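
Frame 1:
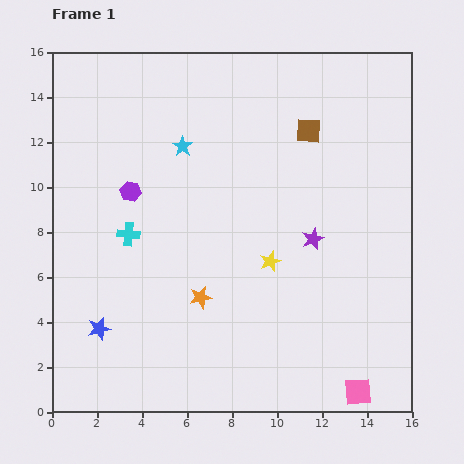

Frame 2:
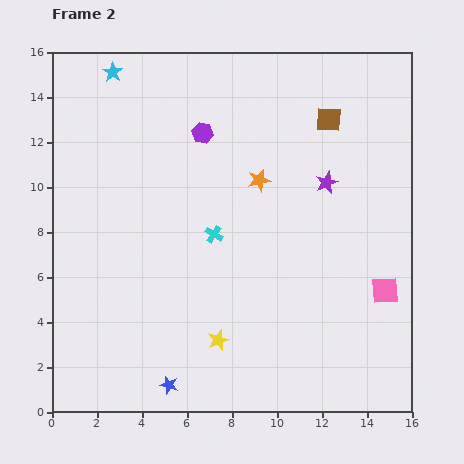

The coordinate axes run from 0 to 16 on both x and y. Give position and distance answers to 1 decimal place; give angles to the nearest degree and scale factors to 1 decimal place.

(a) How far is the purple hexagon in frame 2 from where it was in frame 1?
4.1

The purple hexagon moved from (3.5, 9.8) to (6.7, 12.4), a distance of √(3.2² + 2.6²) ≈ 4.1.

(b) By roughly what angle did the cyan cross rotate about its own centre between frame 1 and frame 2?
28° clockwise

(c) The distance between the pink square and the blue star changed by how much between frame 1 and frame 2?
-1.3

Distance in frame 1: 11.8. Distance in frame 2: 10.5.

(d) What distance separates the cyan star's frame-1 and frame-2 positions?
4.5

The cyan star moved from (5.8, 11.8) to (2.7, 15.1), a distance of √(3.1² + 3.3²) ≈ 4.5.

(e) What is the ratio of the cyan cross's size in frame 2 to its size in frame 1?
0.8×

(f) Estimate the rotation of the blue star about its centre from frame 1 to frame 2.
29° clockwise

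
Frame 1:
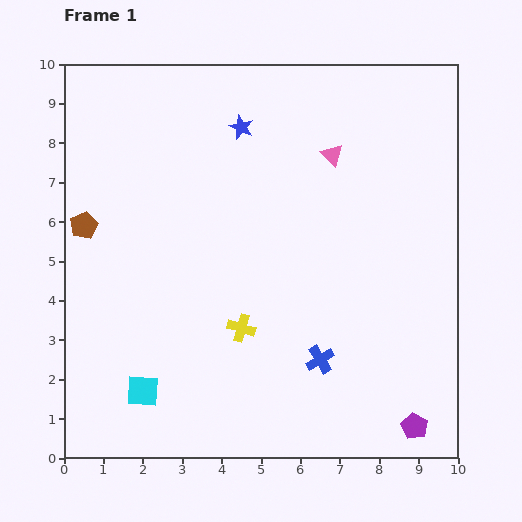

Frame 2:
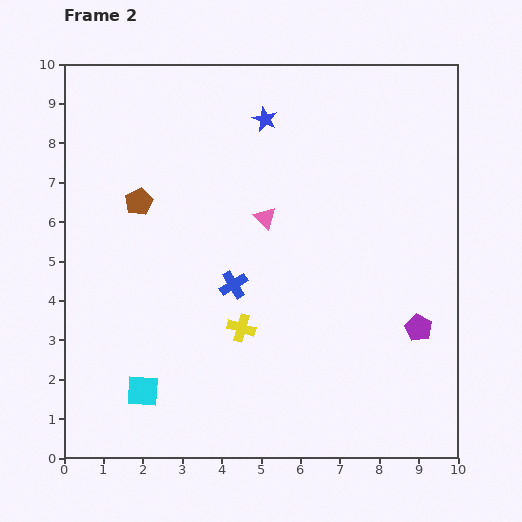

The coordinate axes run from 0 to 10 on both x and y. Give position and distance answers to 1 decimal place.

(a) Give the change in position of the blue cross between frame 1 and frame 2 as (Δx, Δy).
(-2.2, 1.9)

The blue cross was at (6.5, 2.5) in frame 1 and (4.3, 4.4) in frame 2.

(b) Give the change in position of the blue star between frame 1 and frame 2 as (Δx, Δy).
(0.6, 0.2)

The blue star was at (4.5, 8.4) in frame 1 and (5.1, 8.6) in frame 2.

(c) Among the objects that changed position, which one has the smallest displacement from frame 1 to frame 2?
the blue star

(moved 0.6)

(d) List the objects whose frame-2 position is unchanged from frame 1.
the cyan square, the yellow cross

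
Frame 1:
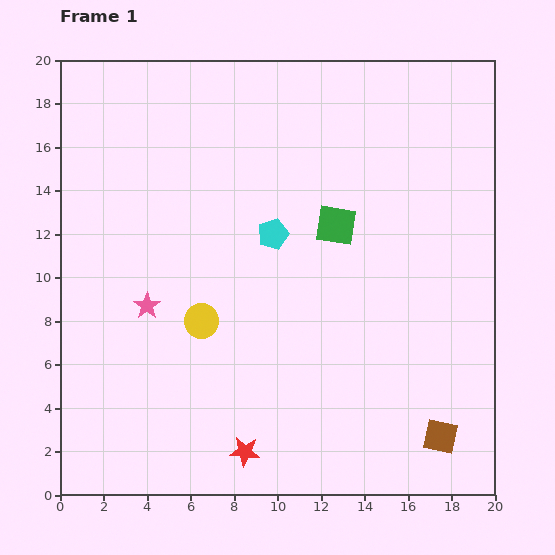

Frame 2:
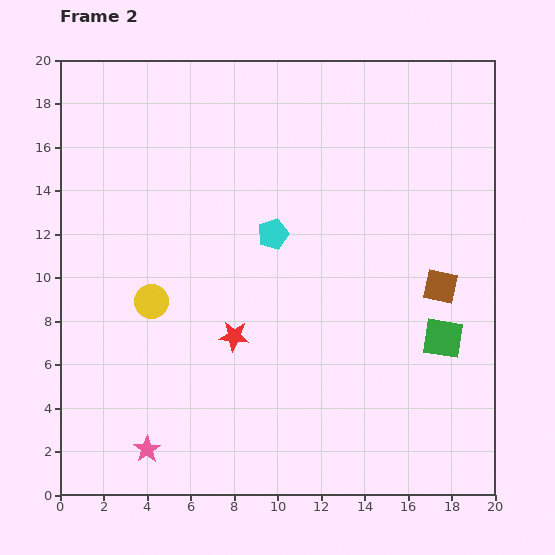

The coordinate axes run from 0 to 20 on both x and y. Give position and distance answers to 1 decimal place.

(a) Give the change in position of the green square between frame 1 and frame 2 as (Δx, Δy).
(4.9, -5.2)

The green square was at (12.7, 12.4) in frame 1 and (17.6, 7.2) in frame 2.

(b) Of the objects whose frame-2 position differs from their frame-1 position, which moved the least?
the yellow circle

(moved 2.5)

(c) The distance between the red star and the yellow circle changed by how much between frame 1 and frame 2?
-2.2

Distance in frame 1: 6.3. Distance in frame 2: 4.1.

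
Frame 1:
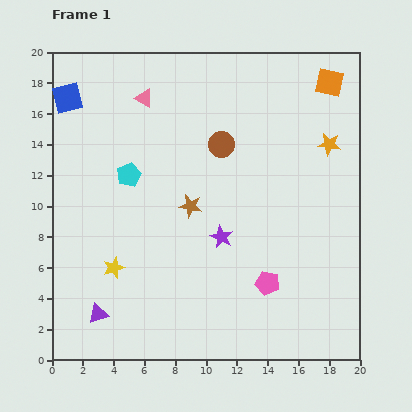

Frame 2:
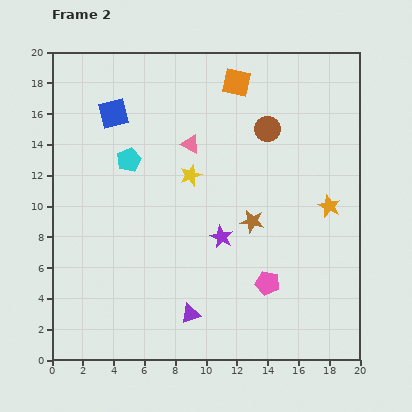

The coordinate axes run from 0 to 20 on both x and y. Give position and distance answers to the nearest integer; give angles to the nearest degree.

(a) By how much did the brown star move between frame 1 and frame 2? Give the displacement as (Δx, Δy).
(4, -1)

The brown star was at (9, 10) in frame 1 and (13, 9) in frame 2.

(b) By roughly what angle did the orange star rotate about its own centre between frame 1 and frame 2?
16° clockwise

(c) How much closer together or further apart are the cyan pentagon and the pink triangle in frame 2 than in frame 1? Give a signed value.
-1

Distance in frame 1: 5. Distance in frame 2: 4.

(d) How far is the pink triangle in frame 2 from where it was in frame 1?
4

The pink triangle moved from (6, 17) to (9, 14), a distance of √(3² + 3²) ≈ 4.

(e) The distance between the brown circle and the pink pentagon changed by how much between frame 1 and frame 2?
+1

Distance in frame 1: 9. Distance in frame 2: 10.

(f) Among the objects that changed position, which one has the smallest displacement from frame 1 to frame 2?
the cyan pentagon

(moved 1)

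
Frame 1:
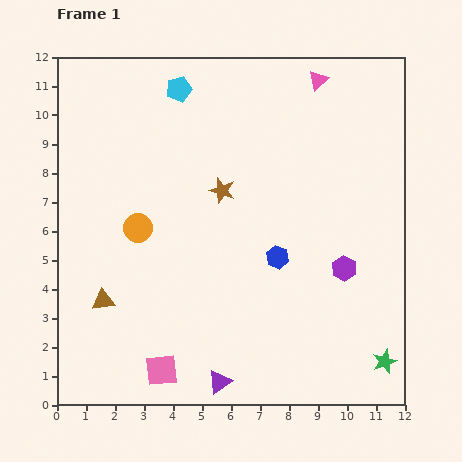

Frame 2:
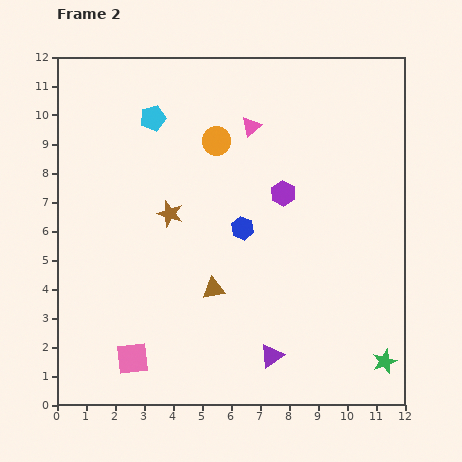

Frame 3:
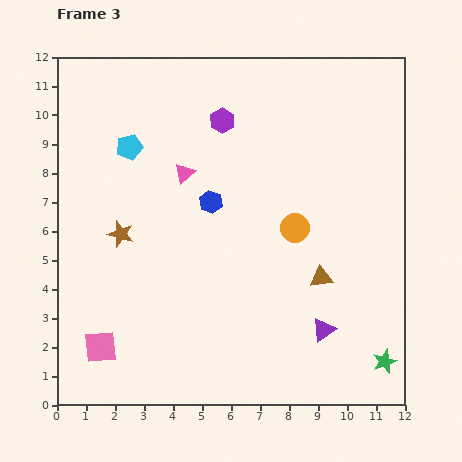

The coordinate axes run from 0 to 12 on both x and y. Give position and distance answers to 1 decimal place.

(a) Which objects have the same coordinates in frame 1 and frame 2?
the green star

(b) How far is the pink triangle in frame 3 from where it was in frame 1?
5.6

The pink triangle moved from (9.0, 11.2) to (4.4, 8.0), a distance of √(4.6² + 3.2²) ≈ 5.6.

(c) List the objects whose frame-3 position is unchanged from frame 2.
the green star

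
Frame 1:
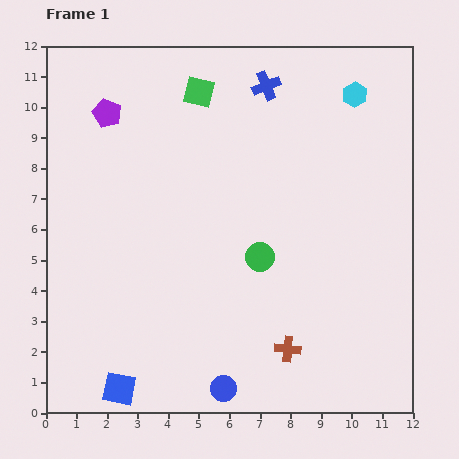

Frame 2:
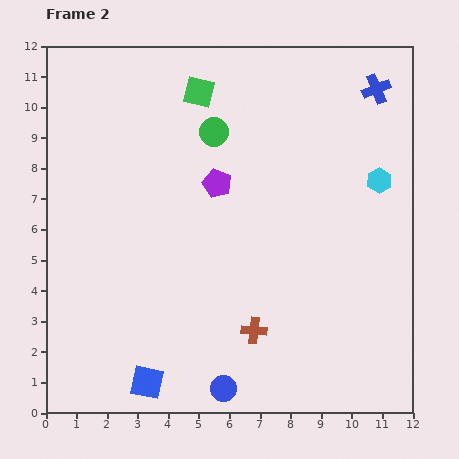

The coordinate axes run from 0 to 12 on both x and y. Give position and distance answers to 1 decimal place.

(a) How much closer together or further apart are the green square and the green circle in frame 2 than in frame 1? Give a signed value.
-4.4

Distance in frame 1: 5.8. Distance in frame 2: 1.4.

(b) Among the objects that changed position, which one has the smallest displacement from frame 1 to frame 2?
the blue square

(moved 0.9)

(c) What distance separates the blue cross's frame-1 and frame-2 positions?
3.6

The blue cross moved from (7.2, 10.7) to (10.8, 10.6), a distance of √(3.6² + 0.1²) ≈ 3.6.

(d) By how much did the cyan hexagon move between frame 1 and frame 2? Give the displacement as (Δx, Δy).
(0.8, -2.8)

The cyan hexagon was at (10.1, 10.4) in frame 1 and (10.9, 7.6) in frame 2.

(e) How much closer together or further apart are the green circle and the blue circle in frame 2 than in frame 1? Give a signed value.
+3.9

Distance in frame 1: 4.5. Distance in frame 2: 8.4.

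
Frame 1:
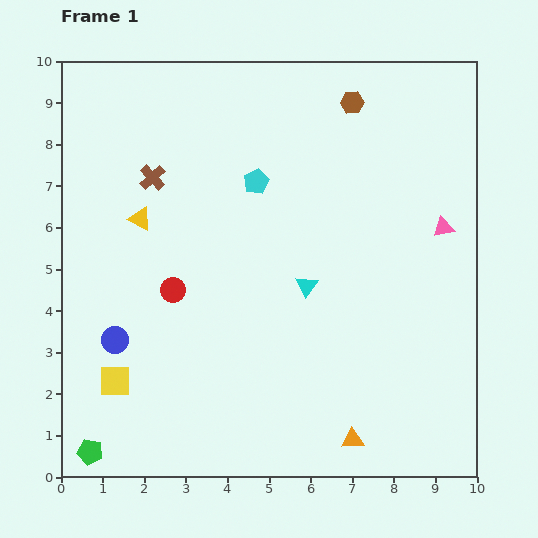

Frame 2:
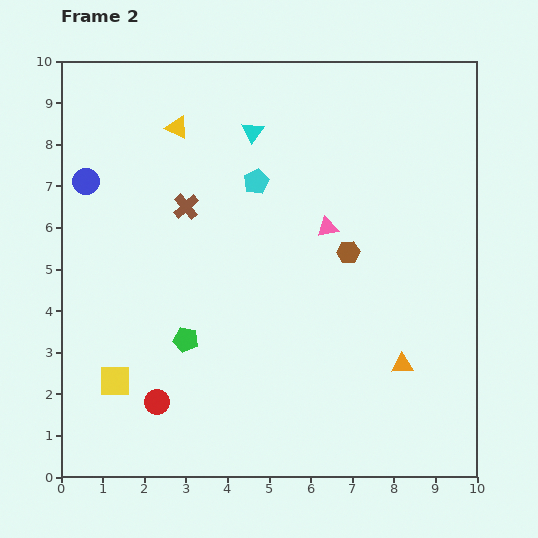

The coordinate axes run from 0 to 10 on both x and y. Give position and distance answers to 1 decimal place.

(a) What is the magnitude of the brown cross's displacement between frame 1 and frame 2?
1.1

The brown cross moved from (2.2, 7.2) to (3.0, 6.5), a distance of √(0.8² + 0.7²) ≈ 1.1.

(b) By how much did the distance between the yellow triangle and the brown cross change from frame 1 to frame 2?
+0.9

Distance in frame 1: 1.0. Distance in frame 2: 1.9.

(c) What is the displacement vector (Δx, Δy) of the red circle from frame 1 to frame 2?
(-0.4, -2.7)

The red circle was at (2.7, 4.5) in frame 1 and (2.3, 1.8) in frame 2.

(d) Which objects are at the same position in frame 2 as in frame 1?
the yellow square, the cyan pentagon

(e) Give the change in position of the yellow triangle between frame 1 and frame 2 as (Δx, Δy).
(0.9, 2.2)

The yellow triangle was at (1.9, 6.2) in frame 1 and (2.8, 8.4) in frame 2.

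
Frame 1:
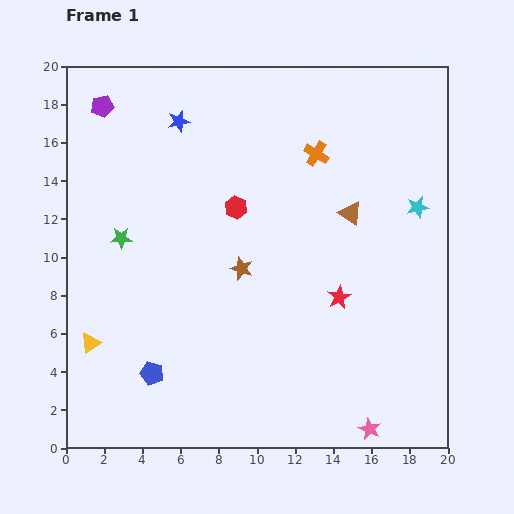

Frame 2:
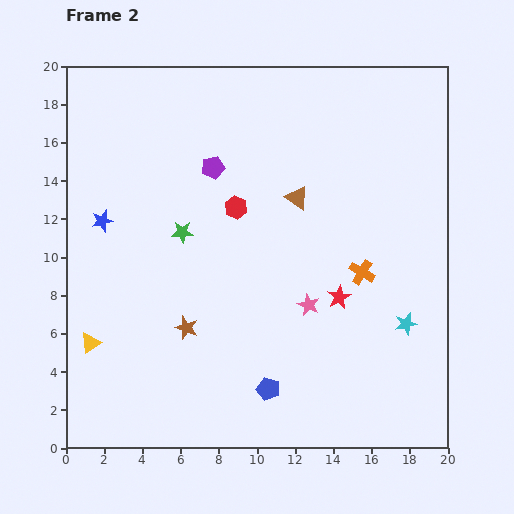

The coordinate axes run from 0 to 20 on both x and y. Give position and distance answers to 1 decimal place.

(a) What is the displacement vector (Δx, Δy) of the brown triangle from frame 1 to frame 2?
(-2.8, 0.8)

The brown triangle was at (14.9, 12.3) in frame 1 and (12.1, 13.1) in frame 2.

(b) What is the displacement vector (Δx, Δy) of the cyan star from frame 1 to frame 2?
(-0.6, -6.1)

The cyan star was at (18.4, 12.6) in frame 1 and (17.8, 6.5) in frame 2.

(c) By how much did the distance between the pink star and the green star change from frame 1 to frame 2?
-8.8

Distance in frame 1: 16.4. Distance in frame 2: 7.6.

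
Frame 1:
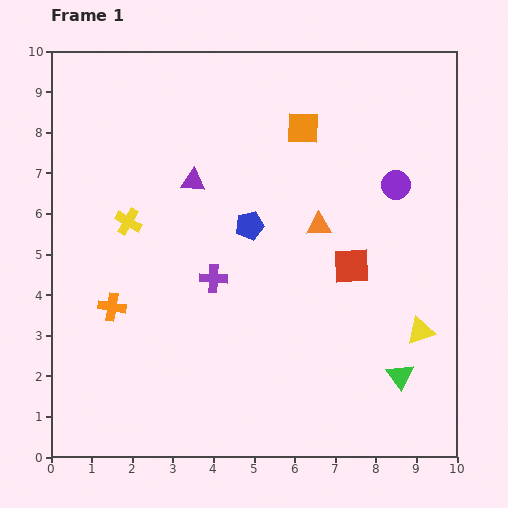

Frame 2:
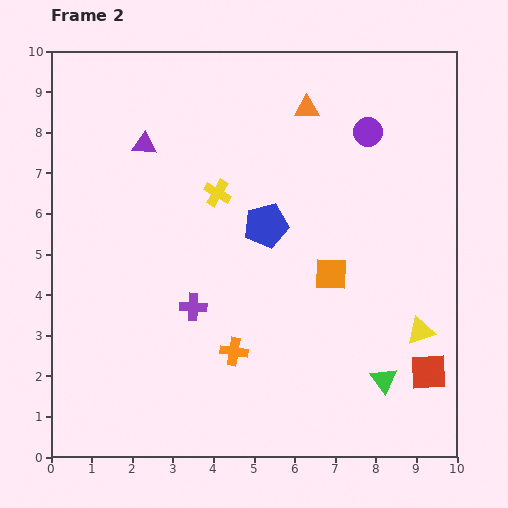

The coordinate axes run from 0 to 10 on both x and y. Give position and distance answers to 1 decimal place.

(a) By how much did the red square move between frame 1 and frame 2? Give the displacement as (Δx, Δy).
(1.9, -2.6)

The red square was at (7.4, 4.7) in frame 1 and (9.3, 2.1) in frame 2.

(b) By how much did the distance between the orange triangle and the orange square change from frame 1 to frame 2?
+1.7

Distance in frame 1: 2.4. Distance in frame 2: 4.1.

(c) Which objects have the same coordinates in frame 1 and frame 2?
the yellow triangle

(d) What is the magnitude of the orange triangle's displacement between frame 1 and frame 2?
2.9

The orange triangle moved from (6.6, 5.7) to (6.3, 8.6), a distance of √(0.3² + 2.9²) ≈ 2.9.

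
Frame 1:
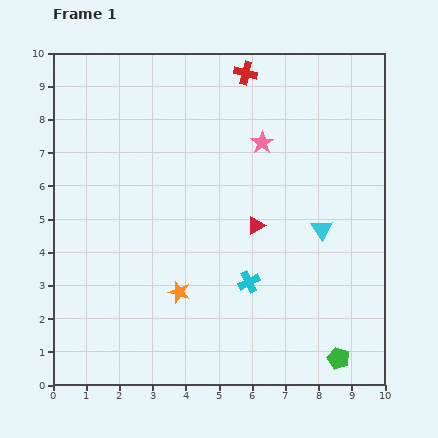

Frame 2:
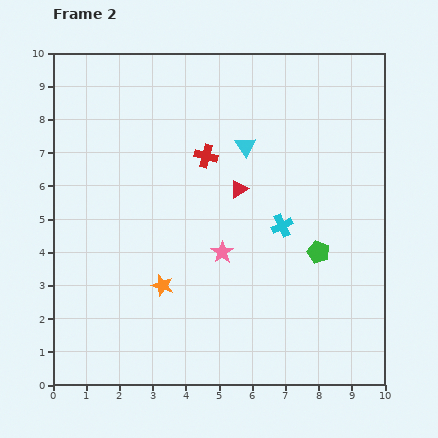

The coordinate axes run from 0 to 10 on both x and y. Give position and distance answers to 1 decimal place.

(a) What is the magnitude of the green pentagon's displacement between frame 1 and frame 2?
3.3

The green pentagon moved from (8.6, 0.8) to (8.0, 4.0), a distance of √(0.6² + 3.2²) ≈ 3.3.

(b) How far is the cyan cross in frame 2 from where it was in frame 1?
2.0

The cyan cross moved from (5.9, 3.1) to (6.9, 4.8), a distance of √(1.0² + 1.7²) ≈ 2.0.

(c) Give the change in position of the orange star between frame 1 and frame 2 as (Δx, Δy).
(-0.5, 0.2)

The orange star was at (3.8, 2.8) in frame 1 and (3.3, 3.0) in frame 2.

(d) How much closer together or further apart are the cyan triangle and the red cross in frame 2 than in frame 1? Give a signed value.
-4.0

Distance in frame 1: 5.2. Distance in frame 2: 1.2.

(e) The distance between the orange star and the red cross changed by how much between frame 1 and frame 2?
-2.8

Distance in frame 1: 6.9. Distance in frame 2: 4.1.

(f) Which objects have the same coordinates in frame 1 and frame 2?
none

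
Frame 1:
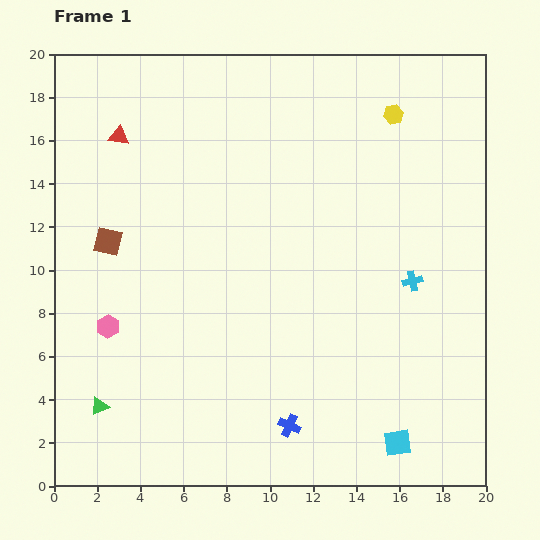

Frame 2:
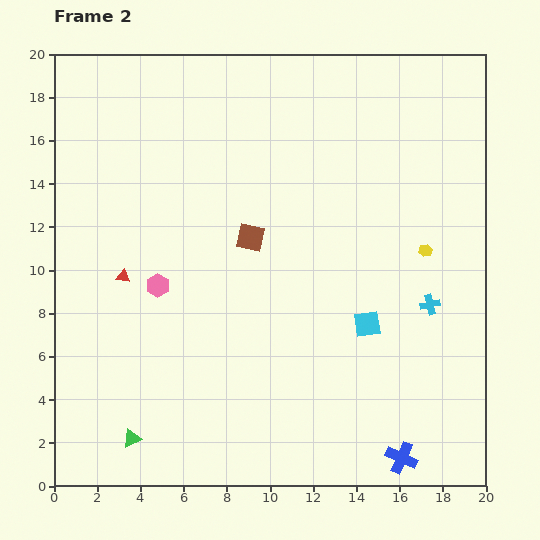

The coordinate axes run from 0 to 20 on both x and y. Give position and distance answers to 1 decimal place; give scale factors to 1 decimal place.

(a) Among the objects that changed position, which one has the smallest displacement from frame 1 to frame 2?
the cyan cross

(moved 1.4)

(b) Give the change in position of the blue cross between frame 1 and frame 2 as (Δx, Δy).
(5.2, -1.5)

The blue cross was at (10.9, 2.8) in frame 1 and (16.1, 1.3) in frame 2.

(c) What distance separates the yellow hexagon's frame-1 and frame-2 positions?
6.5

The yellow hexagon moved from (15.7, 17.2) to (17.2, 10.9), a distance of √(1.5² + 6.3²) ≈ 6.5.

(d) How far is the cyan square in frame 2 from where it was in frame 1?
5.7

The cyan square moved from (15.9, 2.0) to (14.5, 7.5), a distance of √(1.4² + 5.5²) ≈ 5.7.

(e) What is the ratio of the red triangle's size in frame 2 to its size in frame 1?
0.7×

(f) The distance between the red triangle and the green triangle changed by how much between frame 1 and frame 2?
-5.0

Distance in frame 1: 12.5. Distance in frame 2: 7.5.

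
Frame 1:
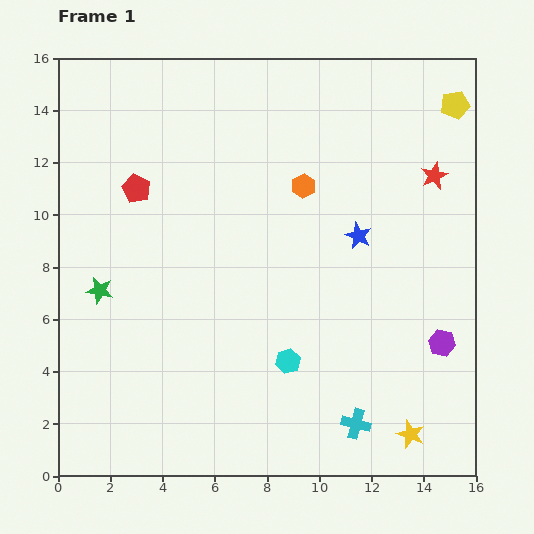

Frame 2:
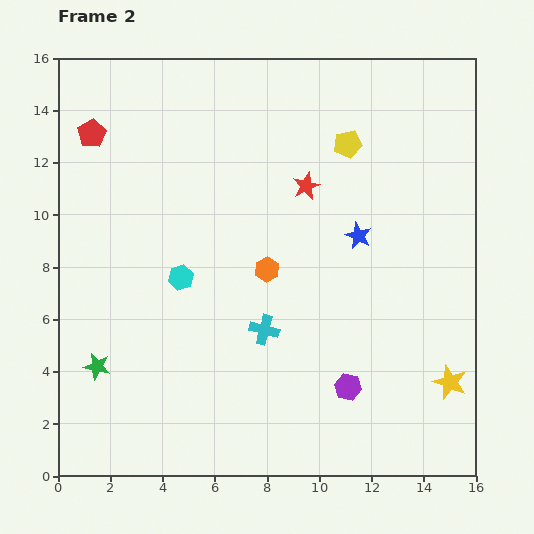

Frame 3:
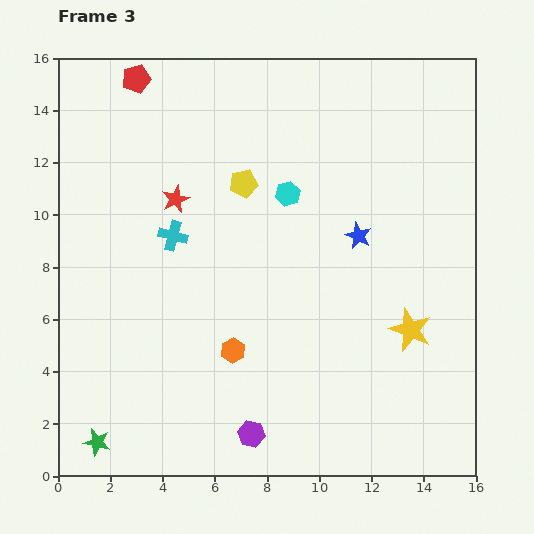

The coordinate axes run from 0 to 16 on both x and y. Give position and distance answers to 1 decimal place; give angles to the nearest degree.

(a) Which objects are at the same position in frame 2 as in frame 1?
the blue star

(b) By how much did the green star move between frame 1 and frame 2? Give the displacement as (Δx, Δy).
(-0.1, -2.9)

The green star was at (1.6, 7.1) in frame 1 and (1.5, 4.2) in frame 2.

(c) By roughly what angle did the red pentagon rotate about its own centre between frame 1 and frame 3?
30° clockwise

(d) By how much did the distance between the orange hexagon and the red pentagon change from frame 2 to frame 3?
+2.5

Distance in frame 2: 8.5. Distance in frame 3: 11.0.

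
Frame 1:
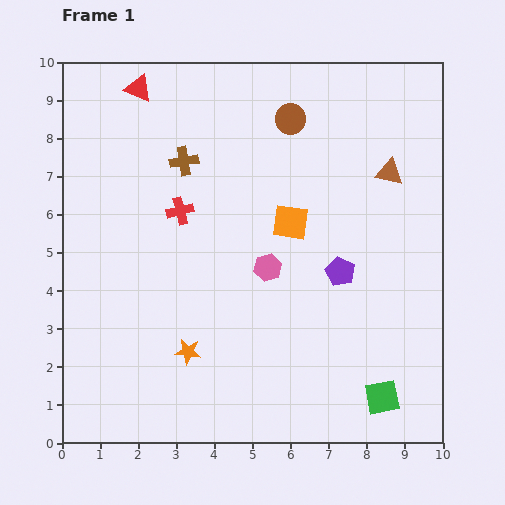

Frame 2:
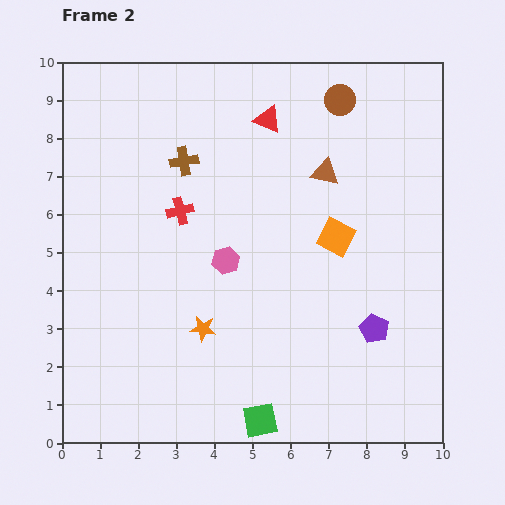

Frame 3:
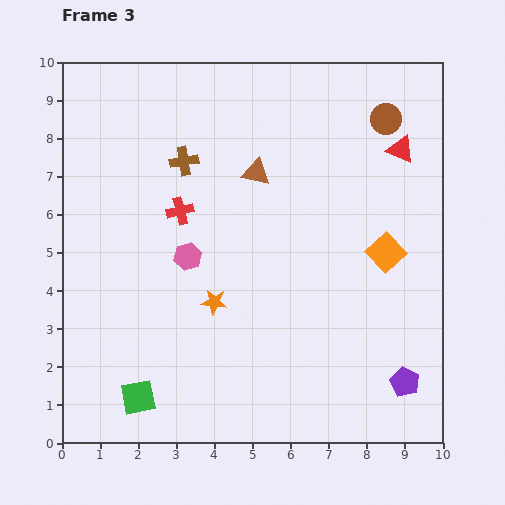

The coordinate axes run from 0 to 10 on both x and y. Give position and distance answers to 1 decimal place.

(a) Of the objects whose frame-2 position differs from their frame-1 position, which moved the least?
the orange star

(moved 0.7)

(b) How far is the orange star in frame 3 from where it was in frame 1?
1.5

The orange star moved from (3.3, 2.4) to (4.0, 3.7), a distance of √(0.7² + 1.3²) ≈ 1.5.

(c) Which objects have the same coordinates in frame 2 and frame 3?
the brown cross, the red cross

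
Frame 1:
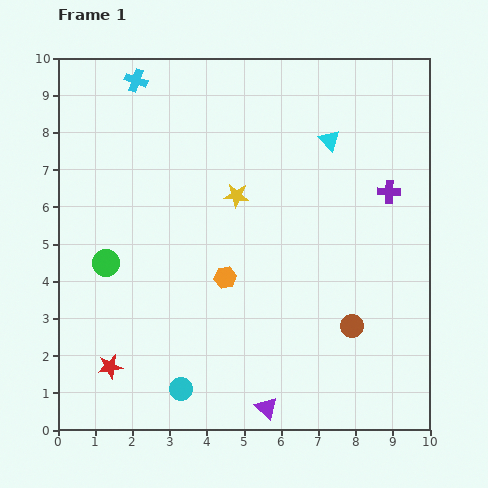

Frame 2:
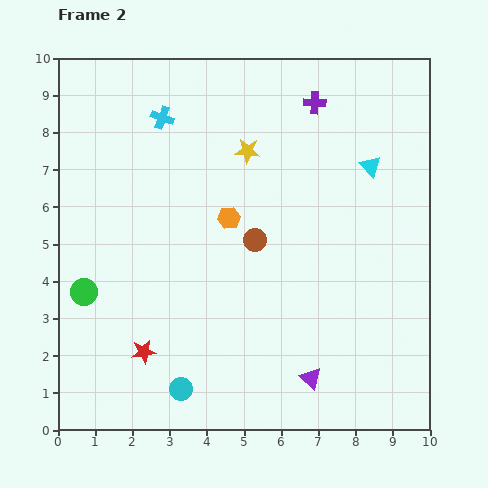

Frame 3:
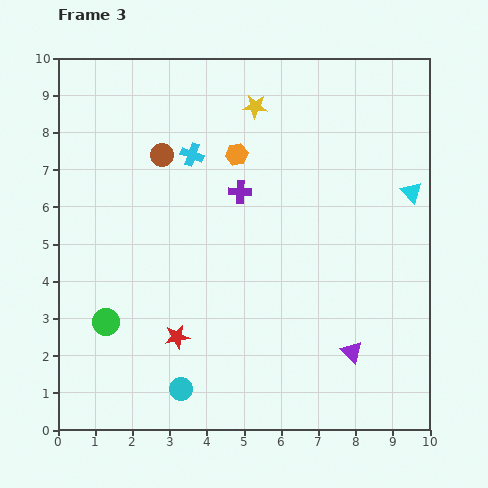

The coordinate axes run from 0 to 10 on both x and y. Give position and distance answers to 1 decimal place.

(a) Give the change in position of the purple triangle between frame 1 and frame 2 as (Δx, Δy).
(1.2, 0.8)

The purple triangle was at (5.6, 0.6) in frame 1 and (6.8, 1.4) in frame 2.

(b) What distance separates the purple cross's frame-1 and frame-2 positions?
3.1

The purple cross moved from (8.9, 6.4) to (6.9, 8.8), a distance of √(2.0² + 2.4²) ≈ 3.1.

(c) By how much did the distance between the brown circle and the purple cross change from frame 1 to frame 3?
-1.4

Distance in frame 1: 3.7. Distance in frame 3: 2.3.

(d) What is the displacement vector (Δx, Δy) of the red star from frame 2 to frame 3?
(0.9, 0.4)

The red star was at (2.3, 2.1) in frame 2 and (3.2, 2.5) in frame 3.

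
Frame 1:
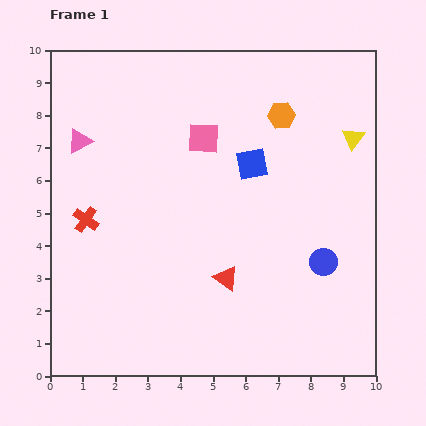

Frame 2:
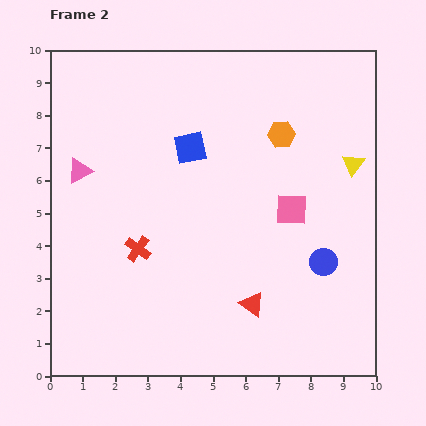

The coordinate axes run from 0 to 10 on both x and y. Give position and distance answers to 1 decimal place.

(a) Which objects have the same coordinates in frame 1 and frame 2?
the blue circle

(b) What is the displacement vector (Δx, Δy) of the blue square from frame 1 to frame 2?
(-1.9, 0.5)

The blue square was at (6.2, 6.5) in frame 1 and (4.3, 7.0) in frame 2.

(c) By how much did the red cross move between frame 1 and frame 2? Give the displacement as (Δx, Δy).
(1.6, -0.9)

The red cross was at (1.1, 4.8) in frame 1 and (2.7, 3.9) in frame 2.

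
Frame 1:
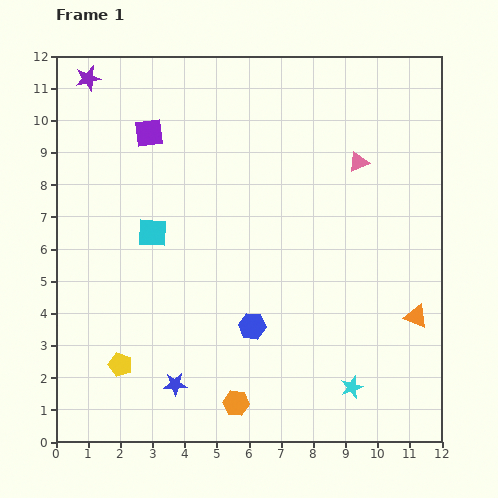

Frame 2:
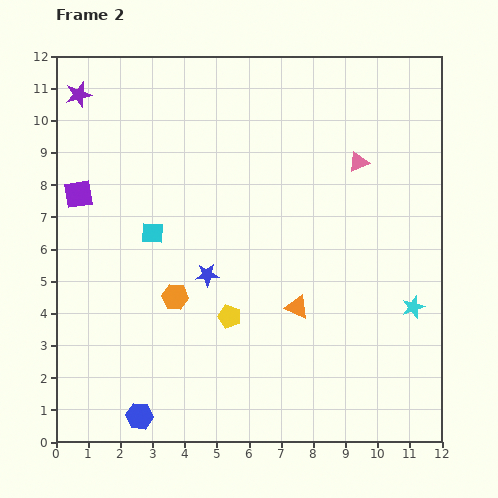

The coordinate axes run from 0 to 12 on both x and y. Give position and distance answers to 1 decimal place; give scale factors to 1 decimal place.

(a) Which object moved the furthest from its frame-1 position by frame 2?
the blue hexagon

(moved 4.5; next 3.8)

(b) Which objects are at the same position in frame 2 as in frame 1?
the pink triangle, the cyan square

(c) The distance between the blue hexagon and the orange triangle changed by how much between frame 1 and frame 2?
+0.9

Distance in frame 1: 5.1. Distance in frame 2: 6.0.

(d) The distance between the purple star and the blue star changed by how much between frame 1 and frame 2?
-3.0

Distance in frame 1: 9.9. Distance in frame 2: 6.9.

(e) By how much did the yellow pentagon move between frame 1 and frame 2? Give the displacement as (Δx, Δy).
(3.4, 1.5)

The yellow pentagon was at (2.0, 2.4) in frame 1 and (5.4, 3.9) in frame 2.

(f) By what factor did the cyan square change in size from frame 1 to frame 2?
0.8×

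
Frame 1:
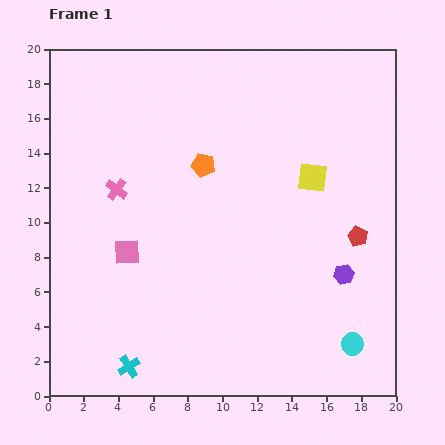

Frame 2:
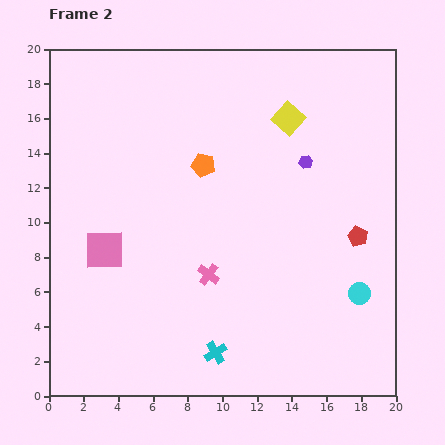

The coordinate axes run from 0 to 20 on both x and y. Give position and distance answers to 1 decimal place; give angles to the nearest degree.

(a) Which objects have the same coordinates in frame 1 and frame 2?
the red pentagon, the orange pentagon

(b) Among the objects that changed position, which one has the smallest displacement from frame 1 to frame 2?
the pink square

(moved 1.3)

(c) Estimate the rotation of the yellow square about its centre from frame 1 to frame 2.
34° clockwise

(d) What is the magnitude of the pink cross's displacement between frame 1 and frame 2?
7.2

The pink cross moved from (3.9, 11.9) to (9.2, 7.0), a distance of √(5.3² + 4.9²) ≈ 7.2.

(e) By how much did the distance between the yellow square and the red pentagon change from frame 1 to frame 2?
+3.6

Distance in frame 1: 4.3. Distance in frame 2: 7.9.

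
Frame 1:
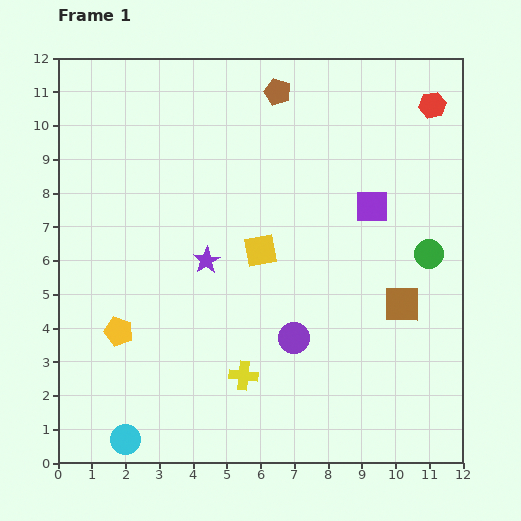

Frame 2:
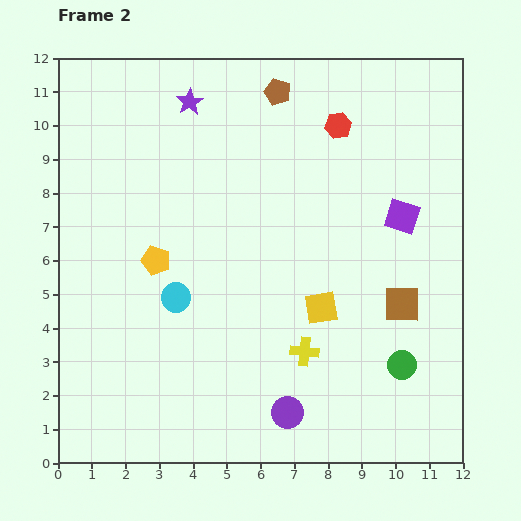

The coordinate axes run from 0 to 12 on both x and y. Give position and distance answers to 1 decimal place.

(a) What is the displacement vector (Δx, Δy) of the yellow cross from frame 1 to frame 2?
(1.8, 0.7)

The yellow cross was at (5.5, 2.6) in frame 1 and (7.3, 3.3) in frame 2.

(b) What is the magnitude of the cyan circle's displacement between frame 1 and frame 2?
4.5

The cyan circle moved from (2.0, 0.7) to (3.5, 4.9), a distance of √(1.5² + 4.2²) ≈ 4.5.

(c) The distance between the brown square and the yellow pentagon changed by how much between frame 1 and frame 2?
-1.0

Distance in frame 1: 8.4. Distance in frame 2: 7.4.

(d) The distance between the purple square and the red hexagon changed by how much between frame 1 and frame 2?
-0.2

Distance in frame 1: 3.5. Distance in frame 2: 3.3.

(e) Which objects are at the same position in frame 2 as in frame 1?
the brown square, the brown pentagon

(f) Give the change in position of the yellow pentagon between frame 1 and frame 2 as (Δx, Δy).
(1.1, 2.1)

The yellow pentagon was at (1.8, 3.9) in frame 1 and (2.9, 6.0) in frame 2.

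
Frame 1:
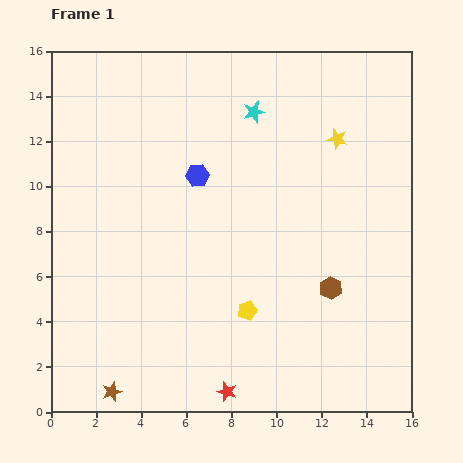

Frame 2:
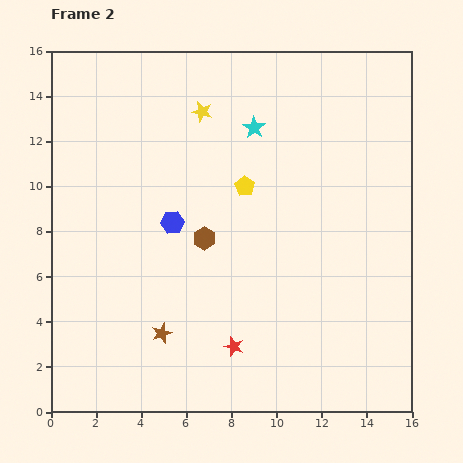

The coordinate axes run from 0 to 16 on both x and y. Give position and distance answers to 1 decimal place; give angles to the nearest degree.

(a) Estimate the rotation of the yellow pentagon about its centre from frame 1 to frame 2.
23° counter-clockwise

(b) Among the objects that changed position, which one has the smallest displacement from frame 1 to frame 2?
the cyan star

(moved 0.7)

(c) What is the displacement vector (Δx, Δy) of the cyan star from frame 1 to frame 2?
(0.0, -0.7)

The cyan star was at (9.0, 13.3) in frame 1 and (9.0, 12.6) in frame 2.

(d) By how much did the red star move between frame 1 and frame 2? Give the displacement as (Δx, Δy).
(0.3, 2.0)

The red star was at (7.8, 0.9) in frame 1 and (8.1, 2.9) in frame 2.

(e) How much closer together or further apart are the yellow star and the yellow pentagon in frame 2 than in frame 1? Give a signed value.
-4.8

Distance in frame 1: 8.6. Distance in frame 2: 3.8.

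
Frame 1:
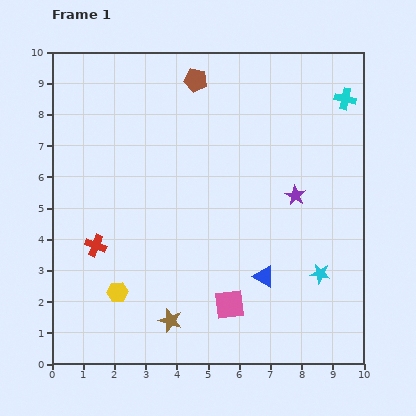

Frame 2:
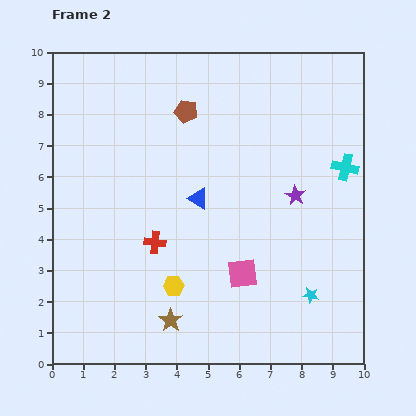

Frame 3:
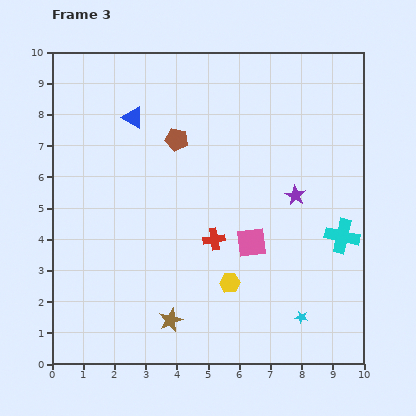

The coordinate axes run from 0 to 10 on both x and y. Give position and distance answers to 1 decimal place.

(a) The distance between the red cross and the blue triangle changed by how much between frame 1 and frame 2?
-3.5

Distance in frame 1: 5.5. Distance in frame 2: 2.0.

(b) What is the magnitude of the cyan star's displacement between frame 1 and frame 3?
1.5

The cyan star moved from (8.6, 2.9) to (8.0, 1.5), a distance of √(0.6² + 1.4²) ≈ 1.5.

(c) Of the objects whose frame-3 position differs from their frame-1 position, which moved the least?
the cyan star

(moved 1.5)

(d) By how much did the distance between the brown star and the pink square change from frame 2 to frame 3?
+0.9

Distance in frame 2: 2.7. Distance in frame 3: 3.6.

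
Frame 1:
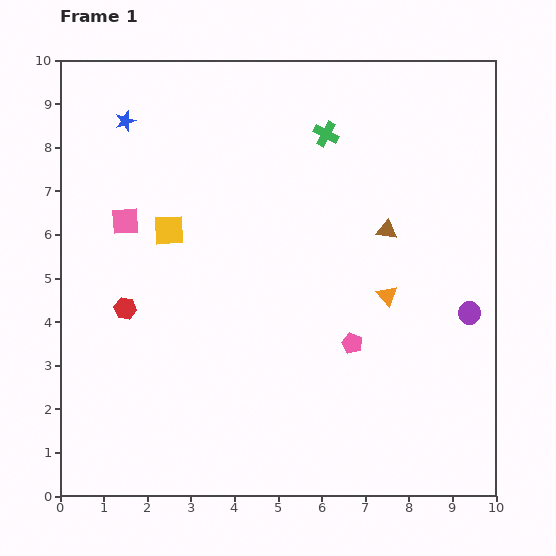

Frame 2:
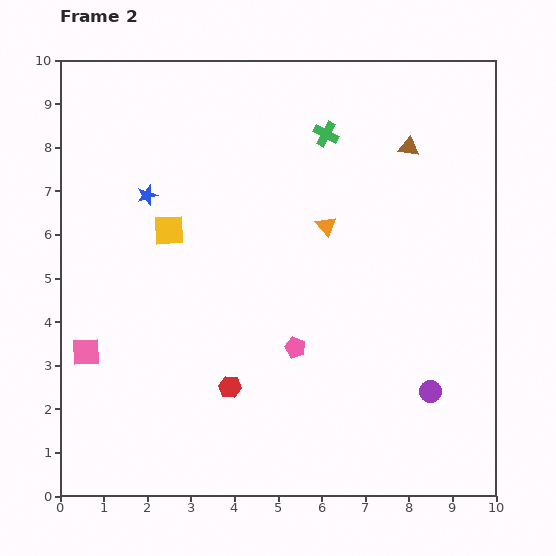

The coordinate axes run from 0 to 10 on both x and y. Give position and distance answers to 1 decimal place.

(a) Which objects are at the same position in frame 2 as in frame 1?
the yellow square, the green cross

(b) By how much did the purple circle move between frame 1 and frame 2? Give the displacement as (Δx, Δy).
(-0.9, -1.8)

The purple circle was at (9.4, 4.2) in frame 1 and (8.5, 2.4) in frame 2.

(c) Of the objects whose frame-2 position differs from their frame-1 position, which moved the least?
the pink pentagon

(moved 1.3)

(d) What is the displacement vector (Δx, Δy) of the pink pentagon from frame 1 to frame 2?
(-1.3, -0.1)

The pink pentagon was at (6.7, 3.5) in frame 1 and (5.4, 3.4) in frame 2.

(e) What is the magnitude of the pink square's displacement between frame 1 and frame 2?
3.1

The pink square moved from (1.5, 6.3) to (0.6, 3.3), a distance of √(0.9² + 3.0²) ≈ 3.1.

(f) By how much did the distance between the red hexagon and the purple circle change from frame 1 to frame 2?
-3.3

Distance in frame 1: 7.9. Distance in frame 2: 4.6.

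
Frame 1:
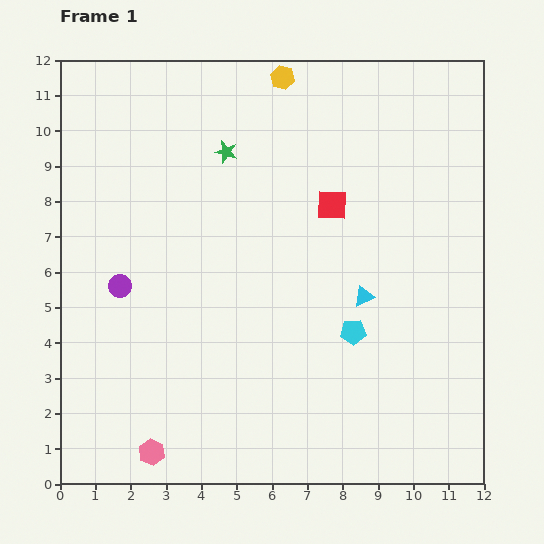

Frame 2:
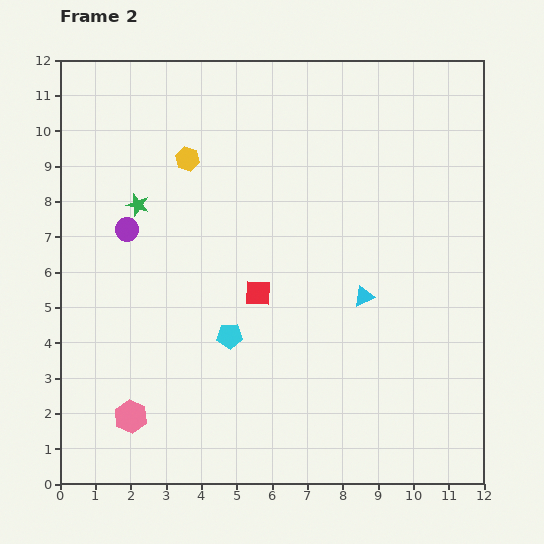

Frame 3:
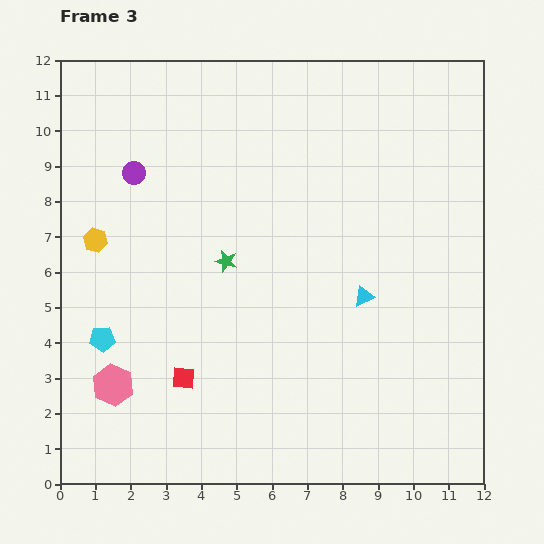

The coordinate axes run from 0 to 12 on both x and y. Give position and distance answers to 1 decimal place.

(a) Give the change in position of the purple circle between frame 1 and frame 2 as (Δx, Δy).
(0.2, 1.6)

The purple circle was at (1.7, 5.6) in frame 1 and (1.9, 7.2) in frame 2.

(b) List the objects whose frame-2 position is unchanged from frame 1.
the cyan triangle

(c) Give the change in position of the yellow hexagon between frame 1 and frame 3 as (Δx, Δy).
(-5.3, -4.6)

The yellow hexagon was at (6.3, 11.5) in frame 1 and (1.0, 6.9) in frame 3.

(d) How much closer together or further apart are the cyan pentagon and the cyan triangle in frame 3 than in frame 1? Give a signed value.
+6.5

Distance in frame 1: 1.0. Distance in frame 3: 7.5.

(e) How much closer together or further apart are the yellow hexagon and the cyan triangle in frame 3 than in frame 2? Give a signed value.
+1.5

Distance in frame 2: 6.3. Distance in frame 3: 7.8.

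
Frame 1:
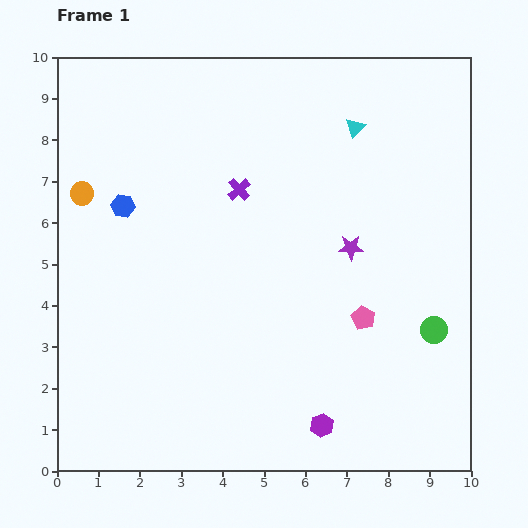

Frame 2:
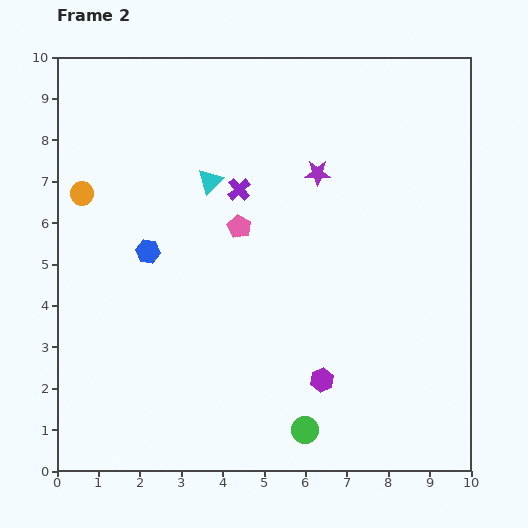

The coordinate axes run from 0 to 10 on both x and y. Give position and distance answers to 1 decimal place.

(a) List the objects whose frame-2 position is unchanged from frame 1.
the purple cross, the orange circle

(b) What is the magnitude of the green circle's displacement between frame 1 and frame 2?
3.9

The green circle moved from (9.1, 3.4) to (6.0, 1.0), a distance of √(3.1² + 2.4²) ≈ 3.9.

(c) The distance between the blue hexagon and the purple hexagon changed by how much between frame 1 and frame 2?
-2.0

Distance in frame 1: 7.2. Distance in frame 2: 5.2.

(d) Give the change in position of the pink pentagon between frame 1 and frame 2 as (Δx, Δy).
(-3.0, 2.2)

The pink pentagon was at (7.4, 3.7) in frame 1 and (4.4, 5.9) in frame 2.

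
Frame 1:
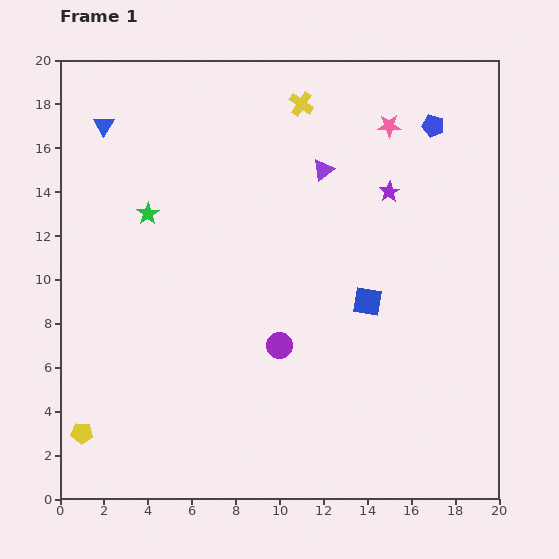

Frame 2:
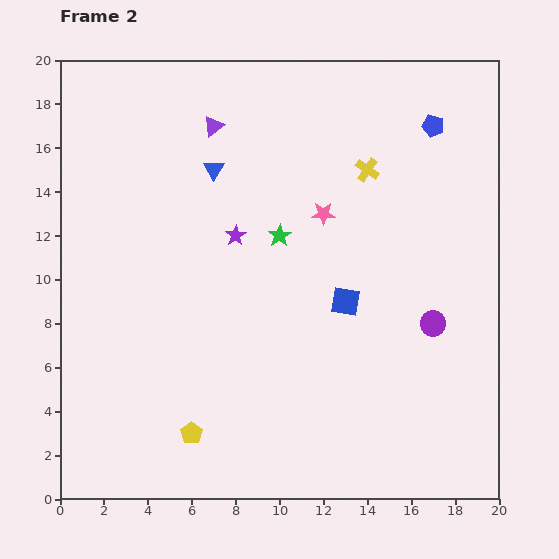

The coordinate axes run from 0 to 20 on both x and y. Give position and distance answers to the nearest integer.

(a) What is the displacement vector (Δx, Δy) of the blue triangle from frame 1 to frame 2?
(5, -2)

The blue triangle was at (2, 17) in frame 1 and (7, 15) in frame 2.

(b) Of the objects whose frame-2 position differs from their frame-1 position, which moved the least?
the blue square

(moved 1)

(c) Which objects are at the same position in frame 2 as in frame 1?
the blue pentagon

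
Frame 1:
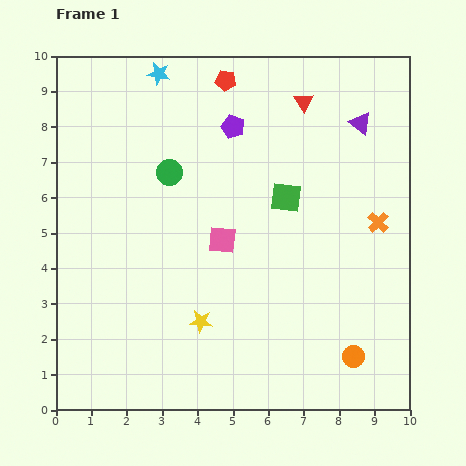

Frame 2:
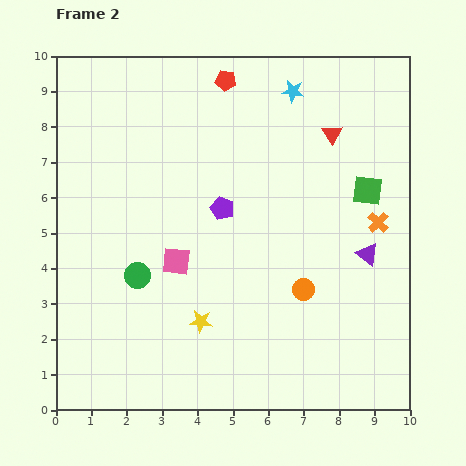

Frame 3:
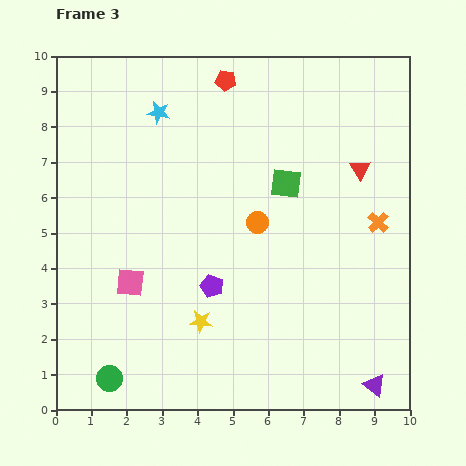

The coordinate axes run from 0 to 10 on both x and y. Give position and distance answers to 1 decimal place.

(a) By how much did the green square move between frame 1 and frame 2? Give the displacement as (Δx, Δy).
(2.3, 0.2)

The green square was at (6.5, 6.0) in frame 1 and (8.8, 6.2) in frame 2.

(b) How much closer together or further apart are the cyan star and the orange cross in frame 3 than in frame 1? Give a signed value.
-0.6

Distance in frame 1: 7.5. Distance in frame 3: 6.9.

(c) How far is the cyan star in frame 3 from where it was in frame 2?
3.8

The cyan star moved from (6.7, 9.0) to (2.9, 8.4), a distance of √(3.8² + 0.6²) ≈ 3.8.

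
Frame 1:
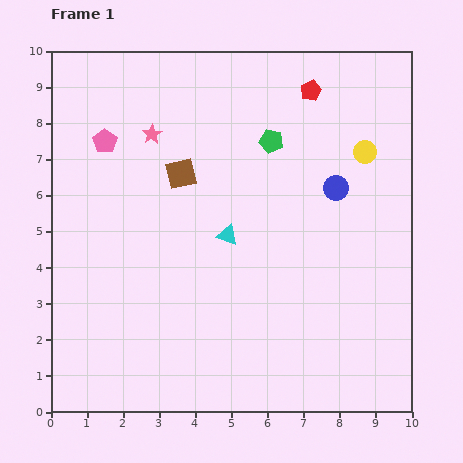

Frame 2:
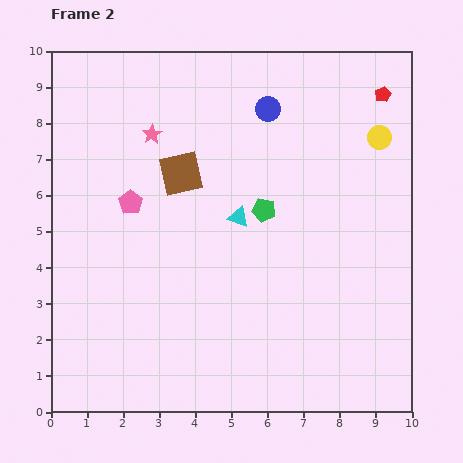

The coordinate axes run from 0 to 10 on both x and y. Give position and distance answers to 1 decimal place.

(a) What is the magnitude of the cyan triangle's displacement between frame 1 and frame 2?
0.6

The cyan triangle moved from (4.9, 4.9) to (5.2, 5.4), a distance of √(0.3² + 0.5²) ≈ 0.6.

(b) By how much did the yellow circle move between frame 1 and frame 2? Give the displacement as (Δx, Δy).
(0.4, 0.4)

The yellow circle was at (8.7, 7.2) in frame 1 and (9.1, 7.6) in frame 2.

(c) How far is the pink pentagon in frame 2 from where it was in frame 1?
1.8

The pink pentagon moved from (1.5, 7.5) to (2.2, 5.8), a distance of √(0.7² + 1.7²) ≈ 1.8.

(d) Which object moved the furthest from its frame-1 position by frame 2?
the blue circle

(moved 2.9; next 2.0)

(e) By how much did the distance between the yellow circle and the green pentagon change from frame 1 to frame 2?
+1.2

Distance in frame 1: 2.6. Distance in frame 2: 3.8.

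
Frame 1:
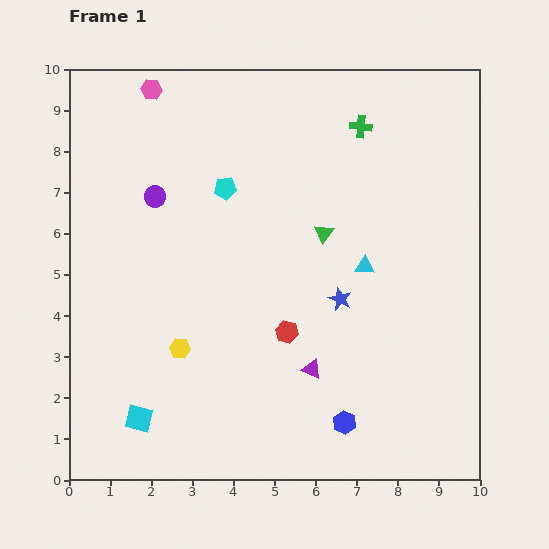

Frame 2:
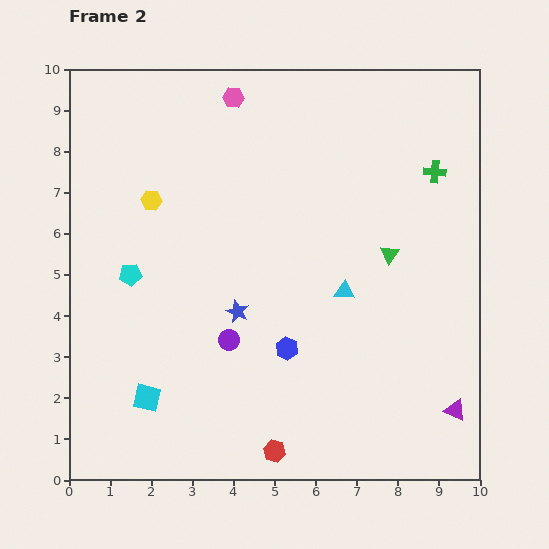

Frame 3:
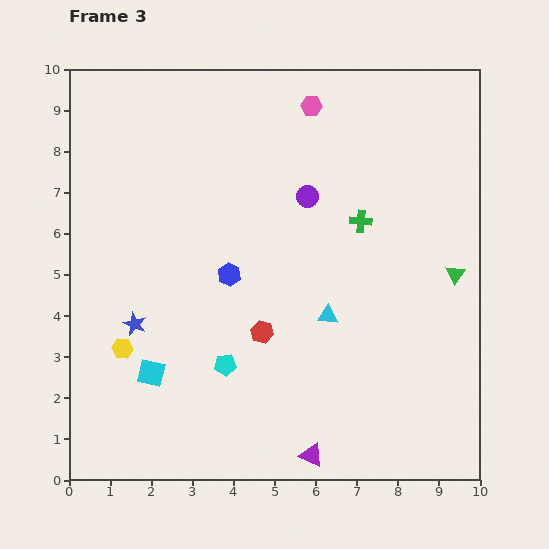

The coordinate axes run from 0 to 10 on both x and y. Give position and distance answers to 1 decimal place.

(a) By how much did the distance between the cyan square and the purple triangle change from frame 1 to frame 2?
+3.1

Distance in frame 1: 4.4. Distance in frame 2: 7.5.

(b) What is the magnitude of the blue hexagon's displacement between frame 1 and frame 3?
4.6

The blue hexagon moved from (6.7, 1.4) to (3.9, 5.0), a distance of √(2.8² + 3.6²) ≈ 4.6.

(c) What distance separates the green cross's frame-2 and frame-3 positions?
2.2

The green cross moved from (8.9, 7.5) to (7.1, 6.3), a distance of √(1.8² + 1.2²) ≈ 2.2.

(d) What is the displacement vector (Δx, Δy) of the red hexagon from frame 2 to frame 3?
(-0.3, 2.9)

The red hexagon was at (5.0, 0.7) in frame 2 and (4.7, 3.6) in frame 3.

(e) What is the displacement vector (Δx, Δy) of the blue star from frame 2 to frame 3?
(-2.5, -0.3)

The blue star was at (4.1, 4.1) in frame 2 and (1.6, 3.8) in frame 3.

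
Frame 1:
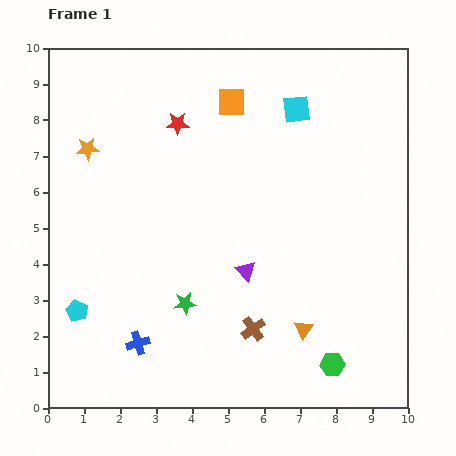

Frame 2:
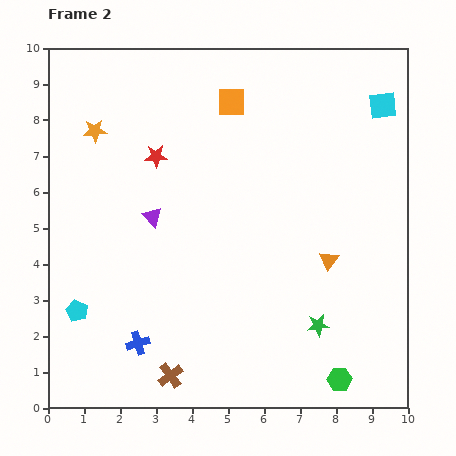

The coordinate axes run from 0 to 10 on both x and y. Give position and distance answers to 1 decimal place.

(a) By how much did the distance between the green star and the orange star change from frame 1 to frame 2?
+3.1

Distance in frame 1: 5.1. Distance in frame 2: 8.2.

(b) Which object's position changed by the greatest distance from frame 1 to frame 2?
the green star

(moved 3.7; next 3.0)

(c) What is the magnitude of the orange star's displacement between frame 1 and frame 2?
0.5

The orange star moved from (1.1, 7.2) to (1.3, 7.7), a distance of √(0.2² + 0.5²) ≈ 0.5.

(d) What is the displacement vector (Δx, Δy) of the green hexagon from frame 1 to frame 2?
(0.2, -0.4)

The green hexagon was at (7.9, 1.2) in frame 1 and (8.1, 0.8) in frame 2.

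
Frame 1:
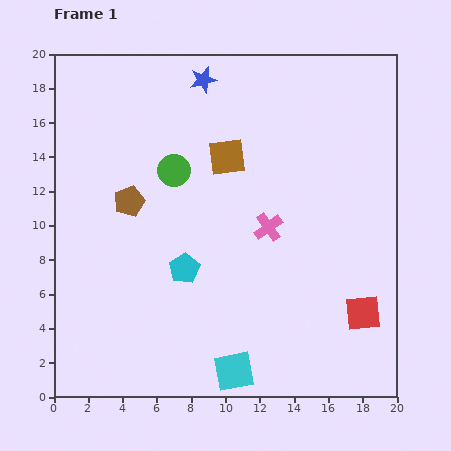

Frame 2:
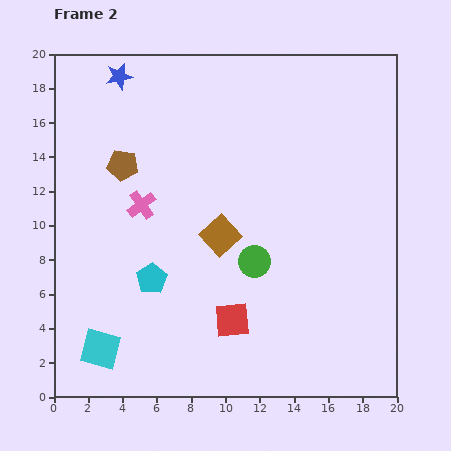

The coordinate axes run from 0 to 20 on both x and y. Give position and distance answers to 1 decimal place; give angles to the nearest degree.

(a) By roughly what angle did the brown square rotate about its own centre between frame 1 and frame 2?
35° counter-clockwise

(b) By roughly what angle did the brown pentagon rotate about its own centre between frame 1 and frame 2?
29° clockwise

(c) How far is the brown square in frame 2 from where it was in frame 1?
4.6

The brown square moved from (10.1, 14.0) to (9.7, 9.4), a distance of √(0.4² + 4.6²) ≈ 4.6.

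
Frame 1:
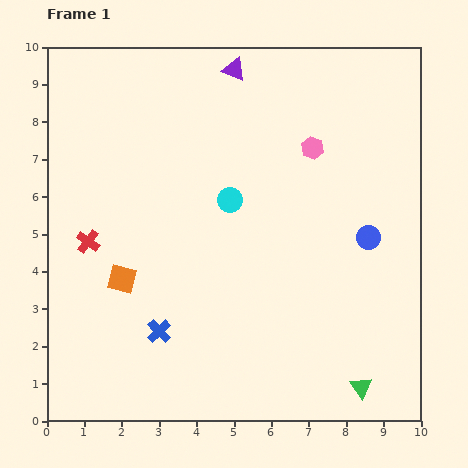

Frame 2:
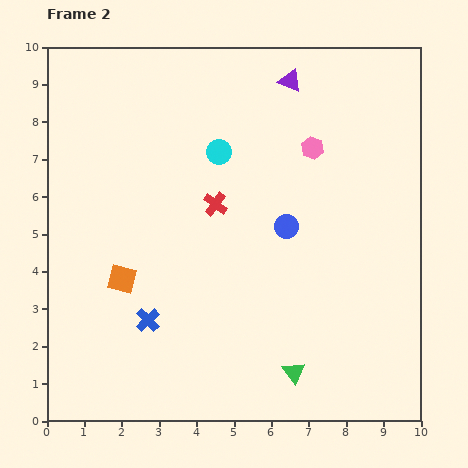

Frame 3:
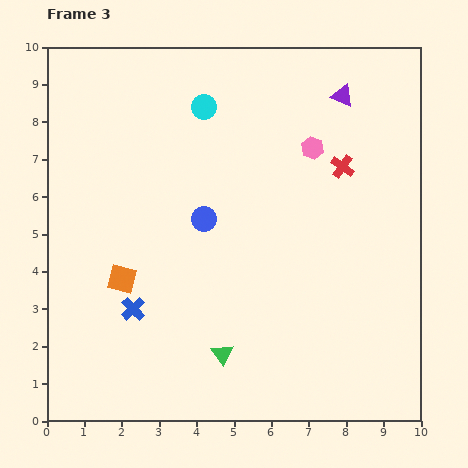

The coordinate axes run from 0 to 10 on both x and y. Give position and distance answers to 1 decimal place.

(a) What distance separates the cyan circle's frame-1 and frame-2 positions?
1.3

The cyan circle moved from (4.9, 5.9) to (4.6, 7.2), a distance of √(0.3² + 1.3²) ≈ 1.3.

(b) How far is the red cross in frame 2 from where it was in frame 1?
3.5

The red cross moved from (1.1, 4.8) to (4.5, 5.8), a distance of √(3.4² + 1.0²) ≈ 3.5.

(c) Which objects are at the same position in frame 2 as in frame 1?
the pink hexagon, the orange square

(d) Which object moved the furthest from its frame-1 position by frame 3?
the red cross

(moved 7.1; next 4.4)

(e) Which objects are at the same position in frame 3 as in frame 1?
the pink hexagon, the orange square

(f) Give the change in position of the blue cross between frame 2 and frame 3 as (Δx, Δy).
(-0.4, 0.3)

The blue cross was at (2.7, 2.7) in frame 2 and (2.3, 3.0) in frame 3.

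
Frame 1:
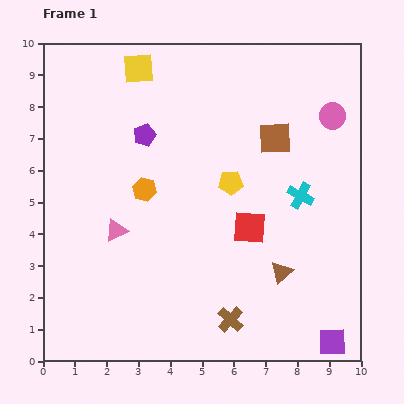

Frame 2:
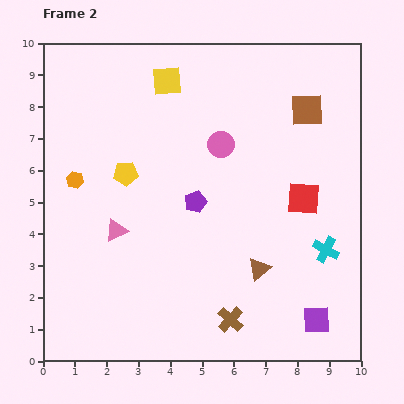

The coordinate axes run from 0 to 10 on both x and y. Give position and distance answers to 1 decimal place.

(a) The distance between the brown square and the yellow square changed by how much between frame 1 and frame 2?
-0.3

Distance in frame 1: 4.8. Distance in frame 2: 4.5.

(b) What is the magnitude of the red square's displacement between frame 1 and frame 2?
1.9

The red square moved from (6.5, 4.2) to (8.2, 5.1), a distance of √(1.7² + 0.9²) ≈ 1.9.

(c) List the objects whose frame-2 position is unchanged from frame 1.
the pink triangle, the brown cross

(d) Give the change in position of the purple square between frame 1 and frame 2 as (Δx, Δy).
(-0.5, 0.7)

The purple square was at (9.1, 0.6) in frame 1 and (8.6, 1.3) in frame 2.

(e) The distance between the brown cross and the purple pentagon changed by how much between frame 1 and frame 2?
-2.5

Distance in frame 1: 6.4. Distance in frame 2: 3.9.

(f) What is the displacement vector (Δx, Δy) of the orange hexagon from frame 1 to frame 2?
(-2.2, 0.3)

The orange hexagon was at (3.2, 5.4) in frame 1 and (1.0, 5.7) in frame 2.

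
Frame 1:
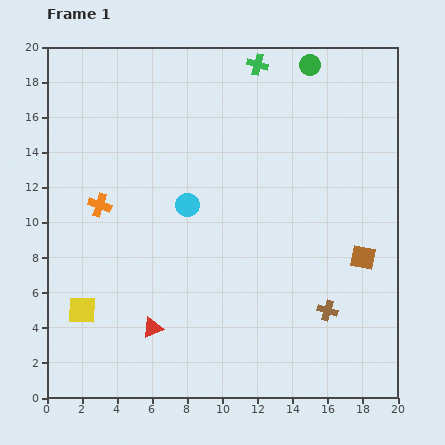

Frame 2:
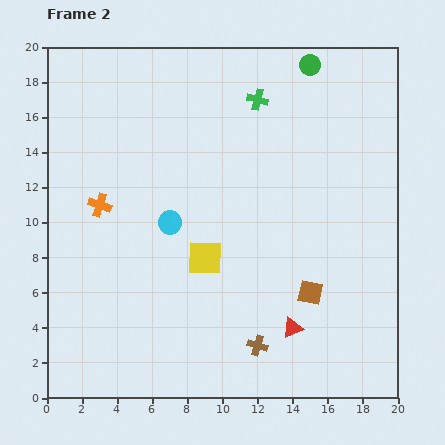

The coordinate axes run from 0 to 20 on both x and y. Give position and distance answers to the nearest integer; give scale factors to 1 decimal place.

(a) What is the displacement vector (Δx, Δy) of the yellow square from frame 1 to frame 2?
(7, 3)

The yellow square was at (2, 5) in frame 1 and (9, 8) in frame 2.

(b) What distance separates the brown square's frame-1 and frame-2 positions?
4

The brown square moved from (18, 8) to (15, 6), a distance of √(3² + 2²) ≈ 4.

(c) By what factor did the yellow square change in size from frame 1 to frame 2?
1.3×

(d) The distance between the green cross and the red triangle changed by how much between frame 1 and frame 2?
-3

Distance in frame 1: 16. Distance in frame 2: 13.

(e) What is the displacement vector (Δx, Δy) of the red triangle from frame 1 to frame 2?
(8, 0)

The red triangle was at (6, 4) in frame 1 and (14, 4) in frame 2.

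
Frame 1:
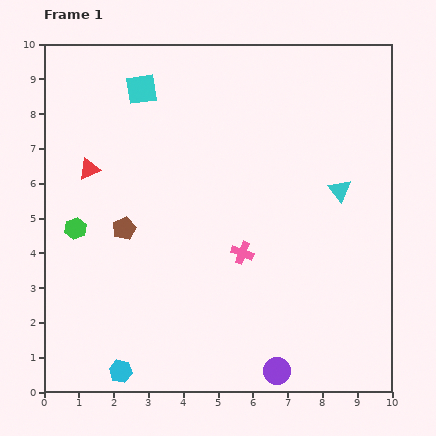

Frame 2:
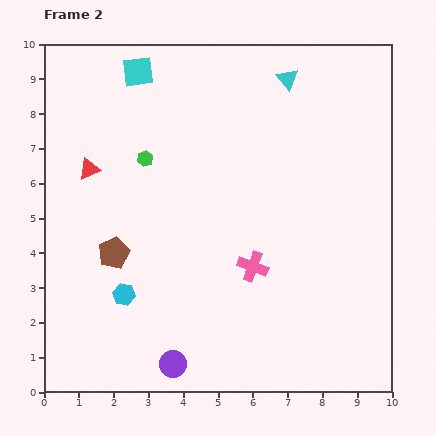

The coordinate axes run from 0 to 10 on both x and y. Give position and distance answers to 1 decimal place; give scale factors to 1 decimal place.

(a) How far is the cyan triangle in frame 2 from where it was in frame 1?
3.5

The cyan triangle moved from (8.5, 5.8) to (7.0, 9.0), a distance of √(1.5² + 3.2²) ≈ 3.5.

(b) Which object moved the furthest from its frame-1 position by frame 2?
the cyan triangle

(moved 3.5; next 3.0)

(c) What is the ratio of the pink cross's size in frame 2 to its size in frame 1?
1.4×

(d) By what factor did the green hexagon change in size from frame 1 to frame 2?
0.7×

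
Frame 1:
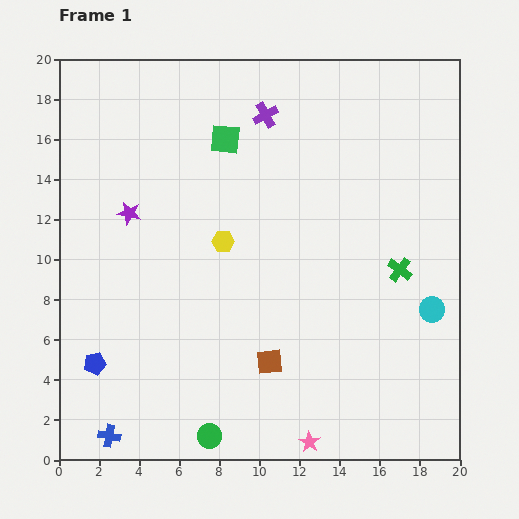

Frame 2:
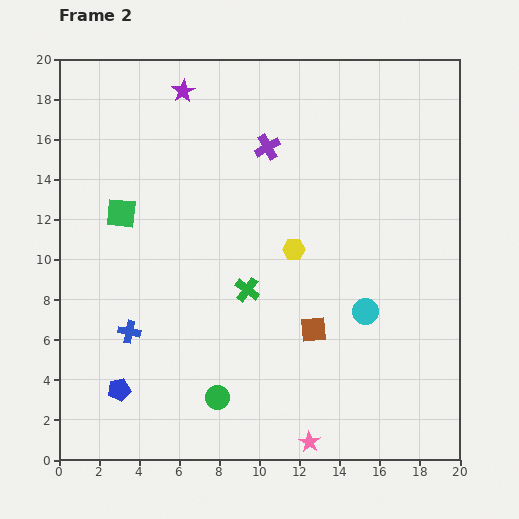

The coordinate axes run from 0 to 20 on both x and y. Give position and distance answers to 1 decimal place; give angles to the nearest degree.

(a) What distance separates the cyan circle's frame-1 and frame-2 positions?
3.3

The cyan circle moved from (18.6, 7.5) to (15.3, 7.4), a distance of √(3.3² + 0.1²) ≈ 3.3.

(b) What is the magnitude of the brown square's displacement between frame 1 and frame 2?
2.7

The brown square moved from (10.5, 4.9) to (12.7, 6.5), a distance of √(2.2² + 1.6²) ≈ 2.7.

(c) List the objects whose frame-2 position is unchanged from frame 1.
the pink star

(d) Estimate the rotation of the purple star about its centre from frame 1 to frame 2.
29° clockwise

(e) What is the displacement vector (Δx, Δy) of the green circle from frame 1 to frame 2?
(0.4, 1.9)

The green circle was at (7.5, 1.2) in frame 1 and (7.9, 3.1) in frame 2.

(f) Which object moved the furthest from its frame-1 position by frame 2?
the green cross

(moved 7.7; next 6.7)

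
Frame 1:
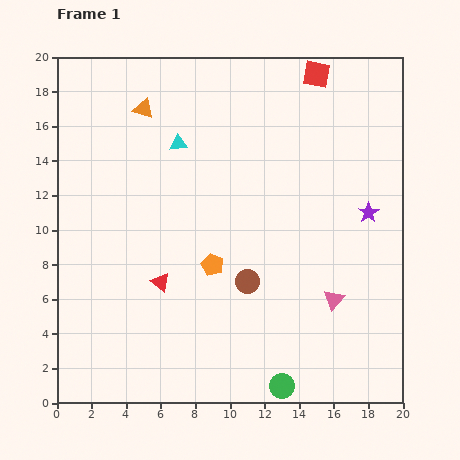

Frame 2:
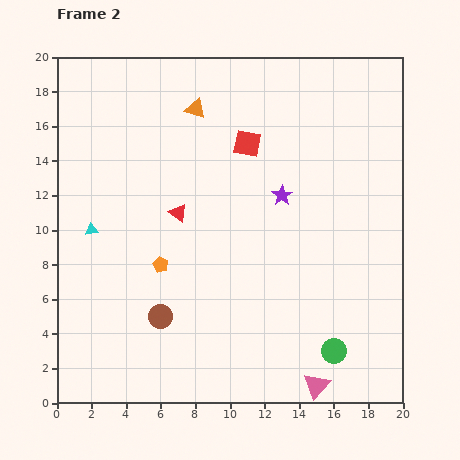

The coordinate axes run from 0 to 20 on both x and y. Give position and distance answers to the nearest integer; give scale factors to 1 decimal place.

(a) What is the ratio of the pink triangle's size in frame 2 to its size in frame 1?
1.3×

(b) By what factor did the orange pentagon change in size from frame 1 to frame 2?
0.7×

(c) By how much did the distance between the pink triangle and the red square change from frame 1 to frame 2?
+2

Distance in frame 1: 13. Distance in frame 2: 15.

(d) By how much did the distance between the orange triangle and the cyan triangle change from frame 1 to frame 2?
+6

Distance in frame 1: 3. Distance in frame 2: 9.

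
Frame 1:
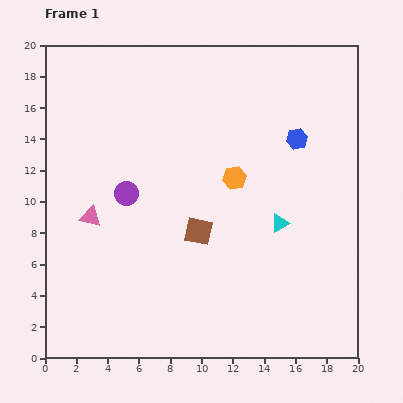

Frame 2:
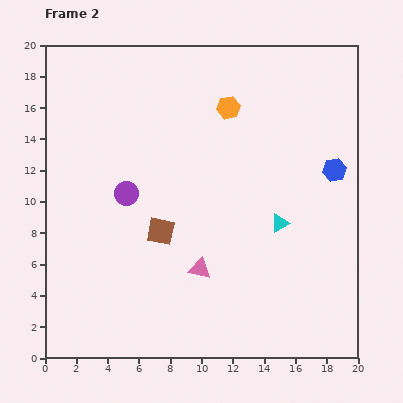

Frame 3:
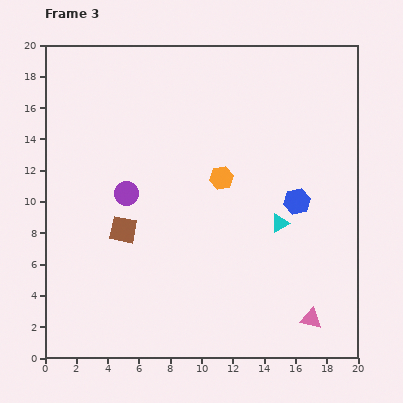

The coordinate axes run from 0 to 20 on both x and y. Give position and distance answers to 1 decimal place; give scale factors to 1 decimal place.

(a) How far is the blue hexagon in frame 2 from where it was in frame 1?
3.1

The blue hexagon moved from (16.1, 14.0) to (18.5, 12.0), a distance of √(2.4² + 2.0²) ≈ 3.1.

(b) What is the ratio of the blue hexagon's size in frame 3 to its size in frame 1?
1.3×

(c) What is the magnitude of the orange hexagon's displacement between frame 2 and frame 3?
4.5

The orange hexagon moved from (11.7, 16.0) to (11.3, 11.5), a distance of √(0.4² + 4.5²) ≈ 4.5.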